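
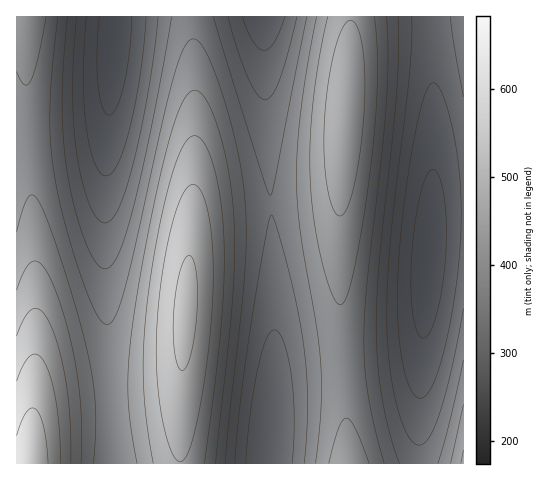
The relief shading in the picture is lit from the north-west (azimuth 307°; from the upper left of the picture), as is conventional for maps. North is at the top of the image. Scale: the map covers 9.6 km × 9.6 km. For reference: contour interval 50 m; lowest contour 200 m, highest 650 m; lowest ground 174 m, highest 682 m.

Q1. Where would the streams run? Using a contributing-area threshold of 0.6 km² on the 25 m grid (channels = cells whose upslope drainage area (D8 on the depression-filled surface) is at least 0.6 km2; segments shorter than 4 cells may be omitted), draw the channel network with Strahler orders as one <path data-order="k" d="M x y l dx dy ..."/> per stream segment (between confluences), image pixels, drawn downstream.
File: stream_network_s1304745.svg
<path data-order="2" d="M270 440l0 21-1 2"/><path data-order="1" d="M417 431l0-17 1-1 0-157"/><path data-order="2" d="M271 425l0 14-1 1"/><path data-order="1" d="M112 414l0 27 1 1 0 21 2 0"/><path data-order="1" d="M271 407l0 18"/><path data-order="2" d="M272 407l0 17-1 1"/><path data-order="1" d="M111 393l-1-50-1-1 0-38-1-2 0-178"/><path data-order="2" d="M273 389l0 17-1 1"/><path data-order="1" d="M17 376l0-221"/><path data-order="2" d="M274 364l0 24-1 1"/><path data-order="1" d="M272 363l0 44"/><path data-order="1" d="M396 297l1-20 21-21"/><path data-order="1" d="M276 290l0 73-2 1"/><path data-order="1" d="M274 279l0 85"/><path data-order="1" d="M103 277l0-63"/><path data-order="1" d="M421 262l0-10"/><path data-order="2" d="M418 256l3-4"/><path data-order="2" d="M421 252l42-42"/><path data-order="1" d="M102 248l0-33 1-1"/><path data-order="1" d="M271 217l0 6 1 1 0 47 1 1 0 117"/><path data-order="2" d="M103 214l0-32 1-1"/><path data-order="1" d="M104 213l0-32"/><path data-order="1" d="M270 192l-1-65-2-1 0-52-1-1 0-56-2 0"/><path data-order="2" d="M104 181l0-21 1-1 0-18 1-1 0-15 2-1"/><path data-order="2" d="M432 179l31 31"/><path data-order="1" d="M109 168l0-59"/><path data-order="1" d="M412 159l20 20"/><path data-order="1" d="M17 137l0 18"/><path data-order="1" d="M110 131l0-37"/><path data-order="2" d="M108 124l0-14 1-1"/><path data-order="2" d="M109 109l0-14 1-1"/><path data-order="1" d="M111 102l0-22"/><path data-order="2" d="M110 94l0-13 1-1"/><path data-order="1" d="M263 89l0-72"/><path data-order="2" d="M111 80l0-14 1-2"/><path data-order="1" d="M112 74l0-10"/><path data-order="1" d="M262 66l0-49"/><path data-order="2" d="M112 64l0-37"/><path data-order="1" d="M111 38l0-10 1-1"/><path data-order="1" d="M431 33l0 13 1 1 0 132"/><path data-order="2" d="M112 27l0-5 1-3 3-2"/><path data-order="1" d="M117 26l0-7-1-2"/>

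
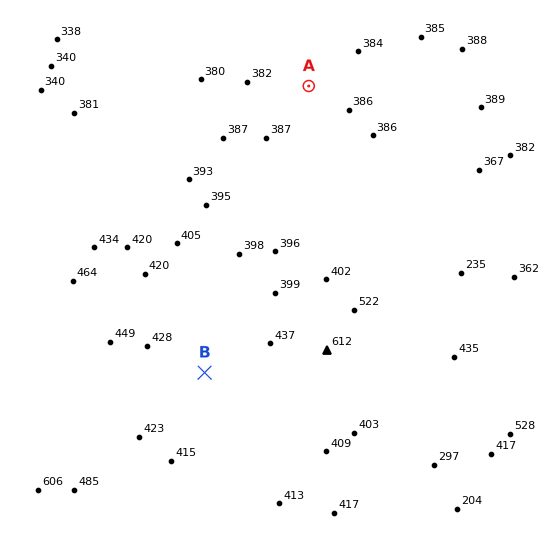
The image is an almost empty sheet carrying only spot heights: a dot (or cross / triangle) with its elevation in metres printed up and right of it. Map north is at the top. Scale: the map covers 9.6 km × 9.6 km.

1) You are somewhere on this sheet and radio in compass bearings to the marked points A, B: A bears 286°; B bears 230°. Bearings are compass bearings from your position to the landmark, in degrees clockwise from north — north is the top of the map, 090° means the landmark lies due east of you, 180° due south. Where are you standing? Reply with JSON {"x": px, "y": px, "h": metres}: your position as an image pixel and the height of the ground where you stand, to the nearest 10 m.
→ {"x": 486, "y": 137, "h": 380}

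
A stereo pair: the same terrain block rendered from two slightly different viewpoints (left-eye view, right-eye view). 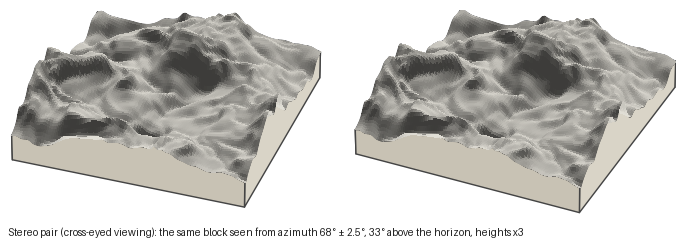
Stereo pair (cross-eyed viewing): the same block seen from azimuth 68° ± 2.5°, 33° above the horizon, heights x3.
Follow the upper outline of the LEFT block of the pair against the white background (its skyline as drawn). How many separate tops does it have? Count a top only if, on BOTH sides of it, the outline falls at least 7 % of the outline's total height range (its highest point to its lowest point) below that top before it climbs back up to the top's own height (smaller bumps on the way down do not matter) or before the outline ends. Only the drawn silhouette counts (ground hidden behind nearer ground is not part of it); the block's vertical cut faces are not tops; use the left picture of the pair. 2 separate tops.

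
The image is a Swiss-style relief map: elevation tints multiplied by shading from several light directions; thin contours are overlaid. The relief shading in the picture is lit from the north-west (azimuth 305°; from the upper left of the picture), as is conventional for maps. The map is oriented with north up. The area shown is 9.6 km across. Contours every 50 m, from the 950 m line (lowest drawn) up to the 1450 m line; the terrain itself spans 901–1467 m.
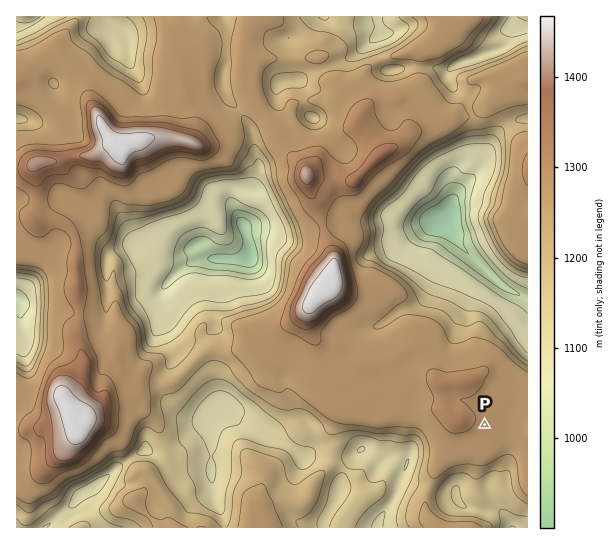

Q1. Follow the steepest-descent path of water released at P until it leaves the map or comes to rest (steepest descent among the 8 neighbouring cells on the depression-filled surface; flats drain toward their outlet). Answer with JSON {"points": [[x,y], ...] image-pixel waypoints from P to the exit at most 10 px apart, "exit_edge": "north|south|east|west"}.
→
{"points": [[485, 425], [495, 435], [506, 446], [507, 457], [507, 467], [505, 478], [495, 483], [487, 489], [493, 499], [502, 510], [509, 521], [511, 527]], "exit_edge": "south"}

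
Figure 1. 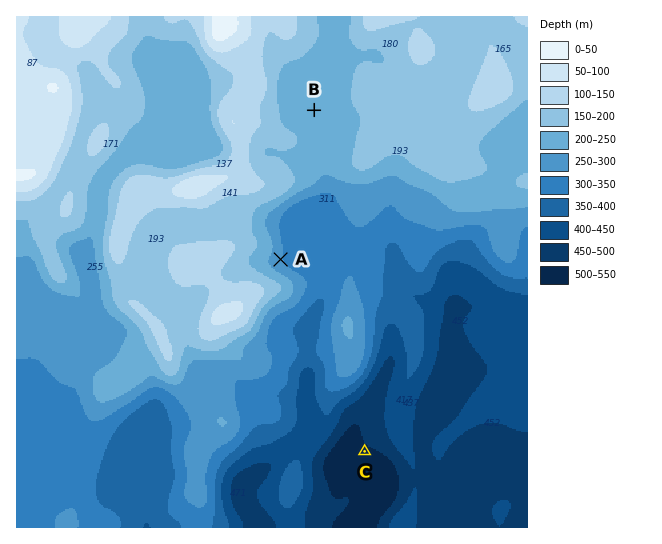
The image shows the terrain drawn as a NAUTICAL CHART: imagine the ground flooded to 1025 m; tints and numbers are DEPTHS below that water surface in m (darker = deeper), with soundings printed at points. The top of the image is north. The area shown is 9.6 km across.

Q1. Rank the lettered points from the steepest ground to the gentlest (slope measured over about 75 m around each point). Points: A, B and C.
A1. A C B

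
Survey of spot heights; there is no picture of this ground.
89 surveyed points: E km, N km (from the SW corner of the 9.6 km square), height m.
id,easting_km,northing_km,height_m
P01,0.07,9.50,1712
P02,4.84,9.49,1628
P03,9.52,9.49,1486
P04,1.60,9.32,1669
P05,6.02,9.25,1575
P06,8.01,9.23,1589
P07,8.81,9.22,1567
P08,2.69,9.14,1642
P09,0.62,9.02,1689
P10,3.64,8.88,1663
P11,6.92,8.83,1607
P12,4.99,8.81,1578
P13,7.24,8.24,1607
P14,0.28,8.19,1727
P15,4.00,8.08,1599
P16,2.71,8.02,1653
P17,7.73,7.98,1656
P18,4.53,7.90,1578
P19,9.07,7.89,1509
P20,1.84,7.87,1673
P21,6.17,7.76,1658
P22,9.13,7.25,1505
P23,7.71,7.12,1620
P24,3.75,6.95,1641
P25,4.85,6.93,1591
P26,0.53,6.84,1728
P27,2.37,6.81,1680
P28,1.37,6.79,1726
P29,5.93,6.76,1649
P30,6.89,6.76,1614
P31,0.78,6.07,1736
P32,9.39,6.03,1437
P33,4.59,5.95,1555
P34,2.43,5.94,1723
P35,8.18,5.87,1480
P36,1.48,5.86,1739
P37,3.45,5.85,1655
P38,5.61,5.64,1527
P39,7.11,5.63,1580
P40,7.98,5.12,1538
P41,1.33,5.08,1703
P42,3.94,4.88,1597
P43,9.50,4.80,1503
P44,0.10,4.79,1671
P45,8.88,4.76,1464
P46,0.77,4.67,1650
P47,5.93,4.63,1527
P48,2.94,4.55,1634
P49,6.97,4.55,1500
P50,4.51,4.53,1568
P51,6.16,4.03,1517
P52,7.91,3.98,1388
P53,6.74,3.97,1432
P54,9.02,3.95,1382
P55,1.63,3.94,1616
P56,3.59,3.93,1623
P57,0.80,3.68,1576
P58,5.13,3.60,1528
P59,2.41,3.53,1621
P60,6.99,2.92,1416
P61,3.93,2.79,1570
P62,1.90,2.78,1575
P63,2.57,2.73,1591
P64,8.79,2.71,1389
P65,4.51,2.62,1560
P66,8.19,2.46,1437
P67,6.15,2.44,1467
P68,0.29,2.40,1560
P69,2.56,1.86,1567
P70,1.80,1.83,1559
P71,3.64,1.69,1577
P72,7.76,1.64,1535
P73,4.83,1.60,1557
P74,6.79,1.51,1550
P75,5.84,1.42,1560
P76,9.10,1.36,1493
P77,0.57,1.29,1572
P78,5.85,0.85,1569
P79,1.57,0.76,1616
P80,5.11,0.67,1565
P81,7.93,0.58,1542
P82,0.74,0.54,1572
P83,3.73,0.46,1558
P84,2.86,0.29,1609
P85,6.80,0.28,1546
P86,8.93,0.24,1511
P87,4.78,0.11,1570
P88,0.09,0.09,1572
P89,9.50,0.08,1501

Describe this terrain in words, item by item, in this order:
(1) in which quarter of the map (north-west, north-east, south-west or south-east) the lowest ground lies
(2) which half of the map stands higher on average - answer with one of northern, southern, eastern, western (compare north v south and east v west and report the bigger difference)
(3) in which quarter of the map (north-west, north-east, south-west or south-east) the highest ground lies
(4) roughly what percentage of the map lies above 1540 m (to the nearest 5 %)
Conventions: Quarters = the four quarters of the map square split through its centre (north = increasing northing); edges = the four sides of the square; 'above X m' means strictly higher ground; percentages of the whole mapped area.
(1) The lowest point lies in the south-east quarter of the map.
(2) The western half stands higher on average than the eastern half.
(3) Look to the north-west quarter for the highest ground.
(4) Roughly 75 % of the ground is higher than 1540 m.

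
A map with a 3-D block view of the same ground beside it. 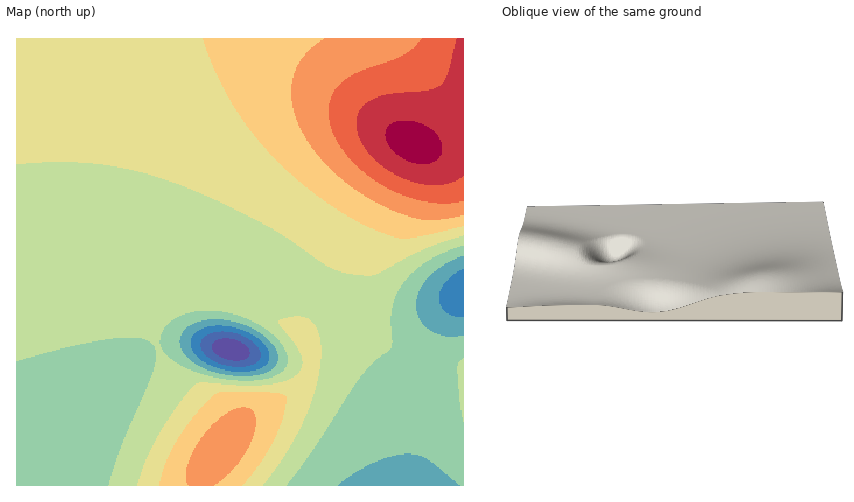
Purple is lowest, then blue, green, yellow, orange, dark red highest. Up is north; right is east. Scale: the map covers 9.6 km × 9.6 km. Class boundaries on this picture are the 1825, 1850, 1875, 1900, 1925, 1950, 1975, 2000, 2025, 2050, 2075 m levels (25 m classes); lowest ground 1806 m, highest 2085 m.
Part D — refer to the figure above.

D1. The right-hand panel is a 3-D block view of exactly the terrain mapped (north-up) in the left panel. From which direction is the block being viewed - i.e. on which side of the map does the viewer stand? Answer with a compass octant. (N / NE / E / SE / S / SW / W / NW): E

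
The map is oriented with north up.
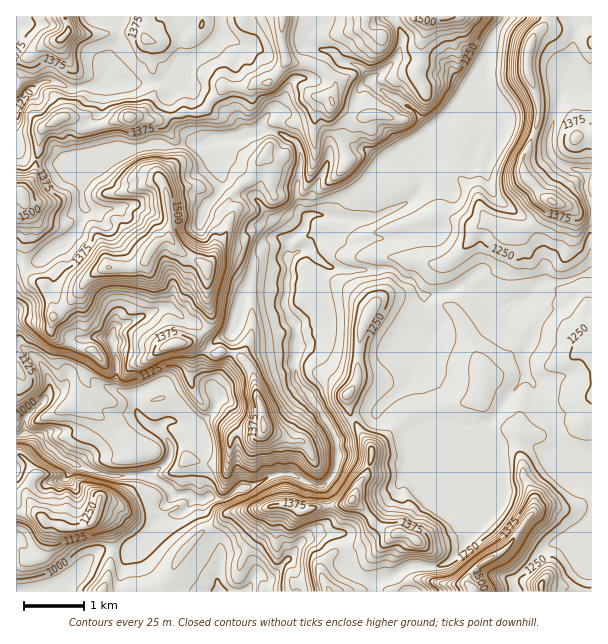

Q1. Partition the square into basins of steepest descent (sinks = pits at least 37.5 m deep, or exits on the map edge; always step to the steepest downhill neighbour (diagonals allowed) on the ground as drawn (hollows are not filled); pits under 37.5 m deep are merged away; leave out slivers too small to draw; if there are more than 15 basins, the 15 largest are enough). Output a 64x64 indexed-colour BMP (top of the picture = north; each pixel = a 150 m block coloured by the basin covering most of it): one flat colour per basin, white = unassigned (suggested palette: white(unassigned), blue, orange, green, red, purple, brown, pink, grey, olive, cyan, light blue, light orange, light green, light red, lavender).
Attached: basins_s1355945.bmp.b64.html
<image width="64" height="64" href="data:image/bmp;base64,Qk12CAAAAAAAAHYAAAAoAAAAQAAAAEAAAAABAAQAAAAAAAAIAAATCwAAEwsAABAAAAAAAAAA////ALR3HwAOf/8ALKAsACgn1gC9Z5QAS1aMAMJ34wB/f38AIr28AM++FwDox64AeLv/AIrfmACWmP8A1bDFAEREREREERERMzMzMzMzMzERERERERERERERERERERERREREREQRERETMzMzMzMzMRERERERERERERERERERERFERERERBERERMzMzMzMzMREREREREREREREREREREREUREREREERERETMzMzMzMxERERERERERERERERERERERERRERERBEREREzMzMzMxERERERERERERERERERERERERFEREREERERETMzMzMzERERERERERERERERERERERERERREREERERERETMzMzMREREREREREREREREREREREREREREUQREREREREzMzMxERERERERERERERERERERERERERERERERERERERMzMzEREREREREREREREREREREREWYRERERERERERERERERERERERERERERERERERERERERYRERERERERERERERERERERERERERERERERERERERERFhEREREREREREREREREREREREREREREREREREREREREWYRERERERERERERERERERERERERERERERERERERERERZhERERERERERERERERERERERERERERERERERERERERFhEREREREREREREREREREREREREREREREREREREREREREREREREREREREREREREREREREREREREREREREREREREREREREREREREREREREREREREREREREREREREREREREREREREREREREREREREREREREREREREREREREREREREREREREREREREREREREREREREREREREREREREREREREREREREREREREREREREREREREREREREREREREREREREREREREREREREREREREREREREREREREREREREREREREREREREREREREREREREREREREREREREREREREREREREREREREREREREREREREREREREREREREREREREREREREREREREREREREREREREREREREREREREREREREREREREREREREREREREREREREREREREREREREREREREREREREREREREREREREREREREREREREREREREREREREREREREREREREREREREREREREREREREREREREREREREREREREREREREREREREREREREREREREREREREREREREREREREREREREREREREREREREREREREREREREREREREREREREREREREREREREREREREREREREREREREREREREREREREREREREREREREREREREREREREREREREREREREREREREREREREREREREREREREREREREREREREREREREREREREREREREREREREREREREREREREREREREREREREREREREREREREREREREREREREREREREREREREREREREREREREREREREREREREREREREREREREREREREREREREREREREREREREREREREREREREREREREREREREREREREREREREREREREREREREREREREREREREREREREREREREREREREREREREREREREREREREREREREREREREREREREREREREREREREREREREREREREREREREREREREREREREREREREREREREREREREREREREREREREREREREREREREREREREREREREREREREREREREREREREREREREREREREREREREREREREREREREREREREREREREREREREREREREREREREREREREREREREREREREREREREREREREREREREREREREREREREREREREREREREREREREREREREREREREREREREREREREREREREREREREhERERERERERERERERERERERERERERERERERERERERESERERERERERERERERERERERERERERERERERERERERERIhEREREREREREREREREREREREREREREREREREREREREiERERERERERERERERERERERERERERERERERERERERESIRERERERERERERERERERERERERERERERERERERERERIhEREREREREREREREREREREREREREREREREREREREREiIRERERERERERERERERERERERERERERERERERERERESIhERERERERERERERERERERERERERERERERERERERERIiIhIiIhEREREREREREREREREREREREREREREREREREiIiIiIiIiIiIiIRERERERERERERERERERERERERERESIiIiIiIiIiIiIiERERERERERERERERERERERERERERIiIiIiIiIiIiIiIhEREREREREREREREREREREREREREiIiIiIiIiIiIiIiIiIRERERERERERERERERERERERESIiIiIiIiIiIiIiIiIiIRERERERERERERERERERERERIiIiIiIiIiIiIiIiIiIiERERERERERERERERERERERFSIiIiIiIiIiIiIiIiIiIREREREREREREREREREREREVVSIiIiIiIiIiIiIiIiIhERERERERERERERERERERERVVVSIiIiIiIiIiIiIiIhERERERERERERERERERERERFVVVUiIiIiIiIiIiIiIiEREREREREREREREREREREREVVVVSIiIiIiIiIiIiIiIhERERERERERERERERERERER"/>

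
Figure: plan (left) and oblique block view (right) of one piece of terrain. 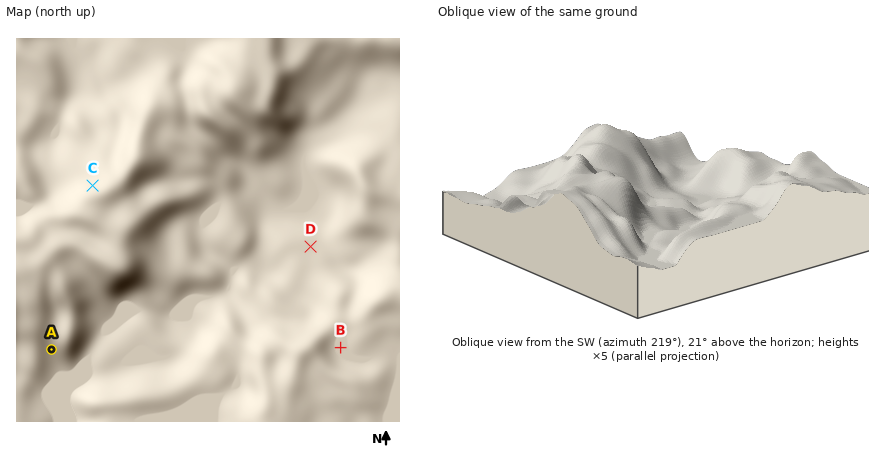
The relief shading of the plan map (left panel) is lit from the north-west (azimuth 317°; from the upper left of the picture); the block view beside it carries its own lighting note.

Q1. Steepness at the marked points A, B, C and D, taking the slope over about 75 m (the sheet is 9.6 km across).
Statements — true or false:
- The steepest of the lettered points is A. false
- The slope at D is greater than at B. true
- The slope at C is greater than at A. true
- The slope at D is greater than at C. false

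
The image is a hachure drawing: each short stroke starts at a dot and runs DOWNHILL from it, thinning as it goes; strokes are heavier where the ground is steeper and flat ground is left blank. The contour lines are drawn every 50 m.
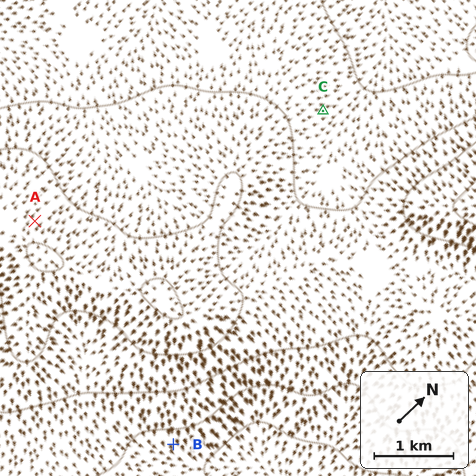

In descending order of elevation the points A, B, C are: A C B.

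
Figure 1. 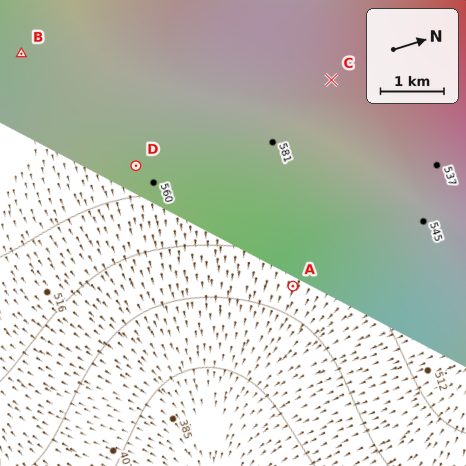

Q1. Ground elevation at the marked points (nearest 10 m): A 470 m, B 630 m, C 570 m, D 570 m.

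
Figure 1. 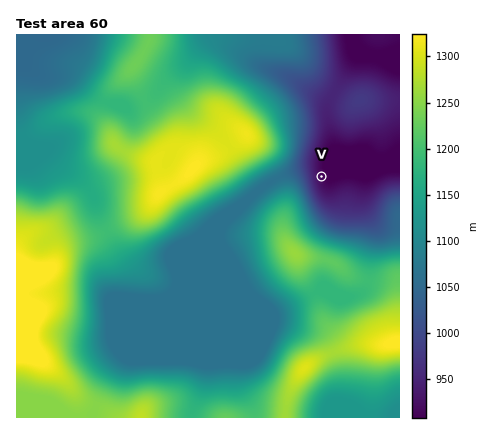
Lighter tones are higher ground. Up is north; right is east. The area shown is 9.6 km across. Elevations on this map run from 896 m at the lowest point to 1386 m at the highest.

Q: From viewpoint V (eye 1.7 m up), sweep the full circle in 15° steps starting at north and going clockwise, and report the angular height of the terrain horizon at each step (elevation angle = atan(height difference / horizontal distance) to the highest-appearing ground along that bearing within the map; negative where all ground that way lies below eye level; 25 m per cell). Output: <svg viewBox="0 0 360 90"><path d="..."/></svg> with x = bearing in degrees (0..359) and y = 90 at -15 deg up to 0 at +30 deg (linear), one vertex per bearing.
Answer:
<svg viewBox="0 0 360 90"><path d="M0 57l15 0 15 0 15 1 15 2 15 1 15-1 15-5 15-2 15-2 15-2 15-4 15-3 15-2 15-4 15-3 15 0 15 2 15 3 15 0 15-3 15 6 15 6 15 5"/></svg>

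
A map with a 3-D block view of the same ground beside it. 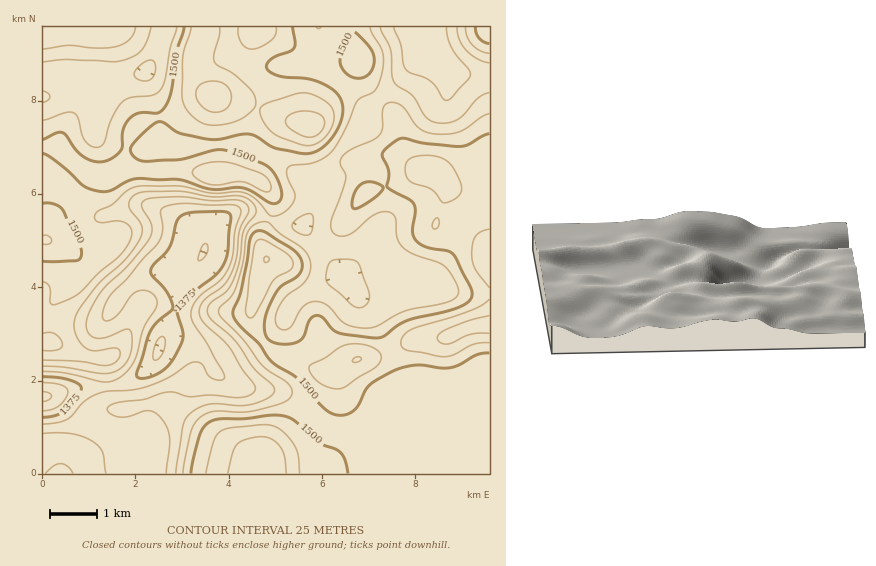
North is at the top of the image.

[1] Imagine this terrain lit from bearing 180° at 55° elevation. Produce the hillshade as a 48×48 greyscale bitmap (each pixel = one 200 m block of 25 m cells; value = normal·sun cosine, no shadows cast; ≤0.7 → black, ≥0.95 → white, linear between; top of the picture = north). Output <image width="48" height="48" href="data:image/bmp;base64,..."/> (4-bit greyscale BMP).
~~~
<image width="48" height="48" href="data:image/bmp;base64,Qk32BAAAAAAAAHYAAAAoAAAAMAAAADAAAAABAAQAAAAAAIAEAAATCwAAEwsAABAAAAAAAAAAAAAAABEREQAiIiIAMzMzAERERABVVVUAZmZmAHd3dwCIiIgAmZmZAKqqqgC7u7sAzMzMAN3d3QDu7u4A////AHd3d3d3d3dmZ3d3d3d3d3d3d3d3d3d3d3d2Z3d3d3dmZ3d3d3dnd3d3d3d3d3d3d2ZmZ3d3d3dmZndmZmZmd2Z3d3d3d3d3d1VWZnd3d3dmZmZlVVVWZmZ3d3d3d3d3dzRFZnd3eIh2VVVERERWZ3d3d3d3d3d3dxI1Z3iIiIh1REMiIjRWd4iId3d4h3d3dxI1Z3iIiId1QyERESRWeIiYh3d4h3d3d0REVWZmZ3dlQyESIjRWeImYh3d3d3d3d4dlVVVERVZlVDNEVVZniZmIiHd3d3d3d7upmIhlMzRWZVVniImZmZmZmYh3d3d3d93Mu7uoUzRWZmeImqqpmIiZqpmIiIiId93MuqqphkRWZ3iJmqqYdmeJmZmZmaqZiLu6h3iJh2VWZ4iZmYh2ZmVmd3iaqqqqmZmHZUVniHZmd4mamHVVZmVENFeJmZqqqnd2VERXiId3iZqqmGRFZ2UyI0Vnd3iaq3d2ZlRWiZiImqqqmGVWZ2UzNERERVVniXd4h2VWiamHiamZmHdmZlVEVVQzMyI0VniImIdmeJh2ZndniIh2VFVmZmVEMyIjNHiJmZh2ZndlQzRGiZmHVFVnd3ZlVEREVXeJqqmGVVZlMhJFeJmYdmZ3d3d2ZmZ3d4iImqqYZVZmUyI1eJqqh3d3d3d3d3iIiJmIiauph3d3ZUMkaJqph3d3d3eIiImYiKmYiJq6mYiHdmQzV4h2Z3iHd3iJmZmIiJmId4mqqpiHd3ZEVmREV4iIh4iZqqmHd4iHdneJqZiHd3ZUVDIjV4mZiIiJqqmHd3dmZmZ4iIiIh3dTMyM1Z4mZiIeIiZiHZmZmZmVWZneIiIdTI1Z3d3iZmId3d4h3ZmZnd3ZlVniZqql0NYmYh2aJmZh3d3d3dmZ3iIh2Z5qrzNy5iaqZh2Z4mZmId3iId2ZniZmZq7zN3v7ty6iIiHZniZmZiIiId2Z4iZqrzN3d7u7tyoZneIdmZ4iZmYh3d3eIiIiau7u7u7u6llVneIh2ZneJmYd3d4iYdmZ4h3iHdmZmVFaIiIh3d3d3d3Zmd5mHVVVmZVVVRDRERWiaqod3d3d2VVVmd4h2VFZndmZmZVVVZ4mru6hmZmZlRERWd3ZmVWZ4iHeIiIiIiZq7u7l1RVZlQzRFZlVmZmZ3iIiJmamZmZmqqqmHVWZlQzNFVVVWd2ZmeIiJmqqpmIiHd4iId3dlVEREVVRWd3ZmZneImqqYh3ZlVWeIiHZlVVVVVWVWd3ZVVVZ4mZmId2VVVVZ4mHVVZmZlVXd3d3ZVRFZ3d3d3d2VVVFV4mHVVZndmVYiHd3dlVVZ3ZlVmZmVVRVaJmXZVZndmZod3d3d3ZmZnZVVWZmVVVWeJmYZlZmd3d2ZmZmZ3d3ZndlVnd3d2ZneIiHdmZnd4mURVRFVWeHZnh3d4iYiId3d3d2Z3d3eJq0RERERVZ3ZWeIeImZmHdmZ2ZVZ3d3iaq2VVVmVVZ3ZVd4eIiZh3Zmd2VVVnd3iJmWZmZmZmZ3ZVZ3d4iIh2Znd2VVZnd3iIiQ=="/>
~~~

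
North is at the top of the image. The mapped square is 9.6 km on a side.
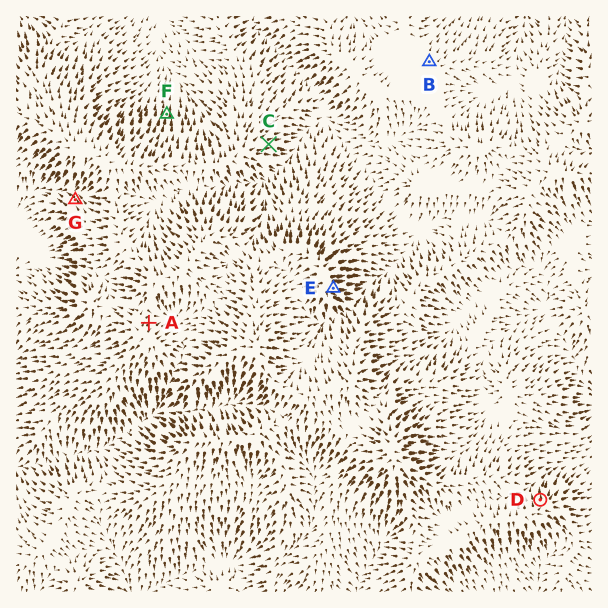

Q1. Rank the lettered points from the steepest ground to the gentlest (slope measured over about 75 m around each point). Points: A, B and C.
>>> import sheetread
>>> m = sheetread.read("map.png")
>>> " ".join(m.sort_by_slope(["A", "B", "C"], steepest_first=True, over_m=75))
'C A B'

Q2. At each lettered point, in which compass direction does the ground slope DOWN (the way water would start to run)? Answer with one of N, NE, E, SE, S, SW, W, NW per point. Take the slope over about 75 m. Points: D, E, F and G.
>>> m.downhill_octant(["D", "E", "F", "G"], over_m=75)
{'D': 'N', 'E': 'E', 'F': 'N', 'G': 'NW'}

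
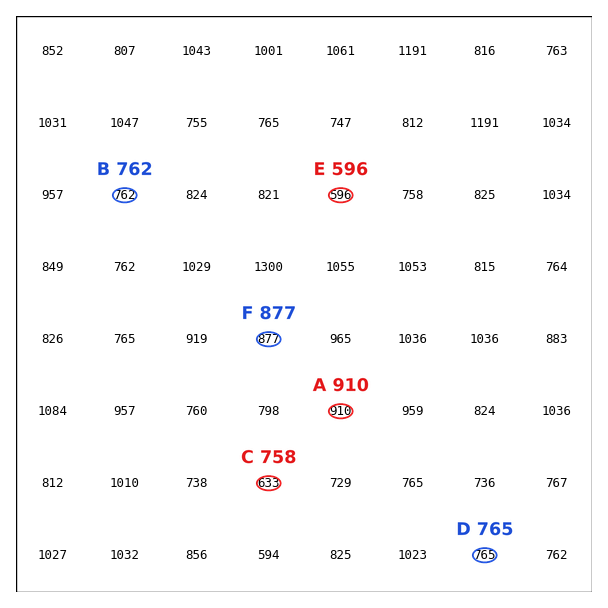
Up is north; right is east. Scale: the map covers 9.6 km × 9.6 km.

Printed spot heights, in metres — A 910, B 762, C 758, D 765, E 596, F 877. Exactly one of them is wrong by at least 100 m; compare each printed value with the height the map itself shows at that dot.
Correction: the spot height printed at C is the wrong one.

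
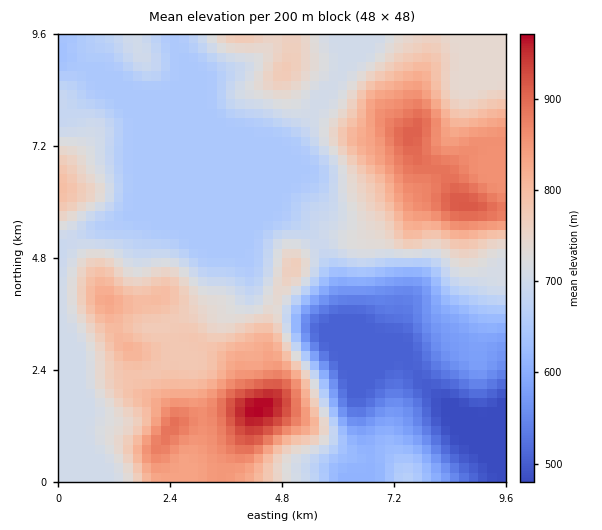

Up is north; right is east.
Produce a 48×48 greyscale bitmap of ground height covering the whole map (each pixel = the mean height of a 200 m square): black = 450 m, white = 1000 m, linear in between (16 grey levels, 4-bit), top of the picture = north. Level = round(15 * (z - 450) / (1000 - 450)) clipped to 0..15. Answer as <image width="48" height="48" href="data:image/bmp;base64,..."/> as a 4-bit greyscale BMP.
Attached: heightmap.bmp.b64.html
<image width="48" height="48" href="data:image/bmp;base64,Qk32BAAAAAAAAHYAAAAoAAAAMAAAADAAAAABAAQAAAAAAIAEAAATCwAAEwsAABAAAAAAAAAAAAAAABEREQAiIiIAMzMzAERERABVVVUAZmZmAHd3dwCIiIgAmZmZAKqqqgC7u7sAzMzMAN3d3QDu7u4A////AHd3d3iaq7u7u7uqmId2VURERWZVQzIhEXd3d3iau7u7u7u6mId2VUREVWZVQyIREXd3d4iru7u7u7u7qYd2ZVVEVVVUMiEREXd3d4mrzLu7u8zMqZiHdlVEVVVEMhEREXd3eImrzMu7vM3cy6mYhlRERURDIREREXd3eIiavMy7vM3d3LuqhlREREQyIREREXd3d4iZvMy7vN3u7cy6hkMzREMyEREREXd3d4iZq8y7vN7u7ty5dTIjMzMiEREREXd3eImaq7u7vN7u7typZCIiMzMiEREREXd3iJmqqqqqu83d7dyoZCIiIiIhERIiIXd3iZmZmqqqq7zM3cuXUyIiIiIREiIzInd3iZmZmZmZmru7vLqGQiIiIiISIiMzMnd3iZmZmZmZmqqqu6l1MiIiIiIiIzM0M3d3iZqqmZmZmqqqqphUIiIiIiIiMzNEM3d4iaqpmZmZmaqqqoZDIiIiIiIiMzREQ3d4maqZmZmZmZmqqYUyIiIiIiIjMzRERHd4mqmZmZmZiImZmXUyIiIiIiIjM0RERHeJqqmZmZmYiIiIiGQyIiIiIiIzNERFVXeJqqqpmZmIiId3iHVDIiIiIiIzREVVVXiaqqqqqZmIiHd3iHZUMyIiIiIzRVVmZniaqqmZmZmHd3dneIdlQzMzMzMzRWZnd3iZqpiImZh3d2ZmeIh2VERERDM0Vnd3d3eJmYh4iId2ZmZmeJmHZVVVVURFVnd3d3eJmId3d3dmZmVWaImHZmZmZmZmZ4iId3d4h3dmd2ZlVVVWZ4iHZ3d3d3d3eIiIh3d3d2ZmZmZVVVVWZ3d3d3iIiImYiZmZiHdmZmZmZVVVVVVVZnd3d3iIiJqpmqqqmXd2ZmZVVVVVVVVVZmZnd3eIiZqqq7u7u4h3ZmVVVVVVVVVVVWZnd3eIiaq7vMzMzJmIdmVVVVVVVVVVVVZmZ3iImau7zN3czJmYh2VVVVVVVVVVVVZmZ3iJmru8zN3My5mYh2VVVVVVVVVVVVVmZ3iJmru7zMzMu5mIh2VVVVVVVVVVVVVVZniZqrzMzMy7u5mId2VVVVVVVVVVVVVVZ3iaq7zMzMy7u5iHdmVVVVVVVVVVVVVWZ4mqu8zMzMu7u4iHdmVVVVVVVVVVVVVmeImqu8zMu7u7u3d3dmVVVVVVVVVVVVZneJqqvMzMu7u7u3d3dmVVVVVVVVVVVmZneJqrvMzMu6q7u2d3dmVVVVVVVVZmZmd3eJmrvMzMuqqqq2ZmZmVVVVVVVWZmd3d3d4mru8zMupmZqnZmZlVVVVVVVmd3d4d3d4iqu7vLqZiJmWZmVVVVVVVVVnd3iIh3d3iaq7u7qYiIiGZlVVVWZVVVVmd4iIiHd3iJqqu6mYiIiGZVVVZmZlVVVmd4iZiId3eImaqqmIiIiFVVVWZnZlVVZmd3iZmId3d4iZmqmYiIiFVWZmZ3ZlVWZ3d4iJmId3d3iJmZmYiIiFVWZmd3ZlVmd4iIiJmId3d3eIiZmIiIiFVmZmd3ZlZneJmZiJmId3d3d4iIiIiIiA=="/>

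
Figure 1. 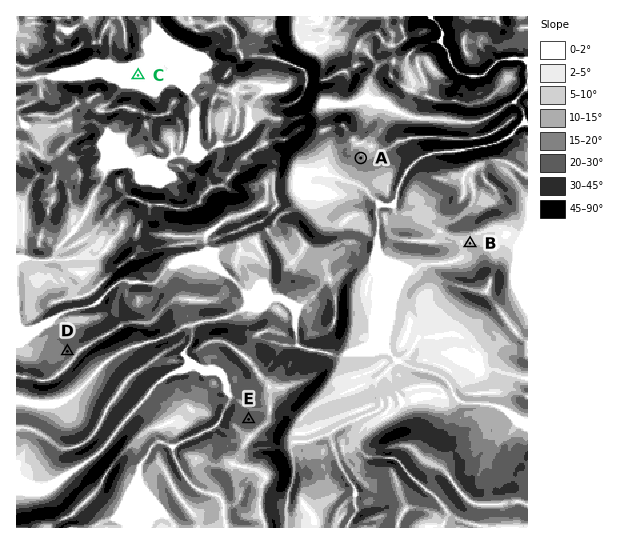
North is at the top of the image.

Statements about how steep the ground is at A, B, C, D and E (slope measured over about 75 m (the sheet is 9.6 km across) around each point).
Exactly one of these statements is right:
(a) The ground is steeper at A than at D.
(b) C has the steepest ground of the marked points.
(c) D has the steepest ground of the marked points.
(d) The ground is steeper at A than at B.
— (d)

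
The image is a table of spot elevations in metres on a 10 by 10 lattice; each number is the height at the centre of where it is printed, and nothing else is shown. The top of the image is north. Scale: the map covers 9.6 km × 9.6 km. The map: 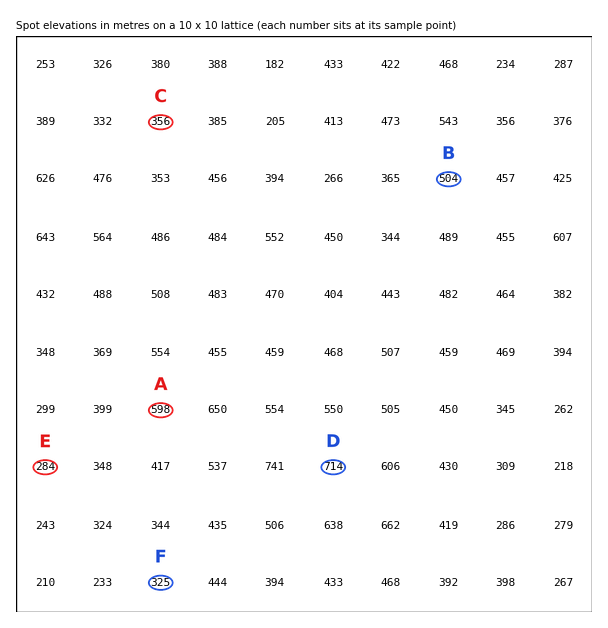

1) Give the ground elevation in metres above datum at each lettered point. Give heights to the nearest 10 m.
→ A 600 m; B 500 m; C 360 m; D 710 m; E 280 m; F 330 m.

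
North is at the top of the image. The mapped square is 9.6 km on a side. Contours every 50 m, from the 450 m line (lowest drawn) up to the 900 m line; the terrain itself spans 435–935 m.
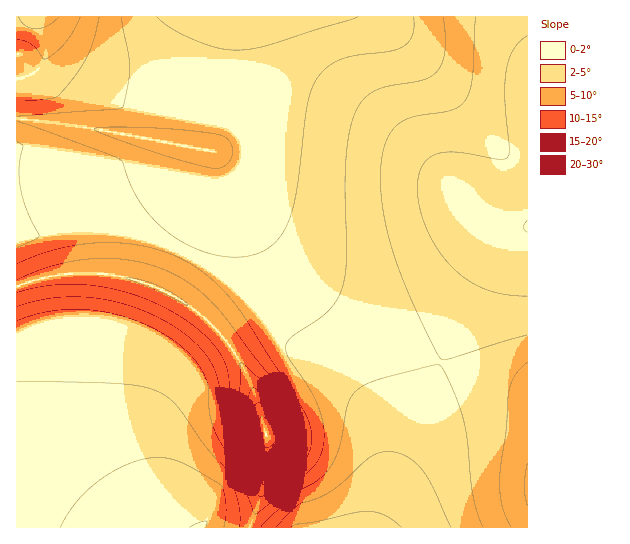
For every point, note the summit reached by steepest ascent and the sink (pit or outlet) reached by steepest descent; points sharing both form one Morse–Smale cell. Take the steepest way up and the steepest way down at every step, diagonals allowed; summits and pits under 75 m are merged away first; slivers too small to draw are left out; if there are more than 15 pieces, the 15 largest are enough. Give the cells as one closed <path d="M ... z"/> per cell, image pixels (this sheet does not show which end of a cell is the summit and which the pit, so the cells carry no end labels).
<path d="M527 16l-294 1-8 108-9 24-4 2 7 4 12 18 16 37 29 41 18 20 31 26 50 34 63 30 3 0 59-120 10-10 18-5z"/><path d="M103 273l-45 2-24 5-18 7 0 240 234 1 14-45 3-17 0-31-14-46-12-26-25-34-33-28-34-17-22-7z"/><path d="M23 119l-7 0 0 120 46-8 39 0 33 5 33 11 32 16 27 18 30 29 26 30 37 17 20 14 20 19 9 13 11 23 5 20 1 33-2 19-10 29 2 1 26-75 39-91-50-23-35-20-30-22-31-26-25-28-18-26-15-28-5-16-16-21-108-21z"/><path d="M101 231l-51 1-33 8-1 46 42-11 45-2 24 4 22 7 38 20 22 17 20 24 20 34 11 30 7 26 0 31-7 33-9 28 122 1 10-30 2-41-6-31-11-23-9-13-20-19-13-10-44-21-48-52-35-25-20-11-30-12z"/><path d="M233 16l-192 0-1 13 5 16 0 10-2 8-8 9-19 7 0 39 59 7 139 26 7-14 6-22z"/><path d="M442 363l-6 8-32 75-28 81 151 1 1-135-49-14z"/><path d="M527 227l-17 4-10 10-60 121 39 17 47 13 2-1z"/><path d="M39 16l-23 1 1 62 14-4 9-8 4-6 1-16-5-16z"/>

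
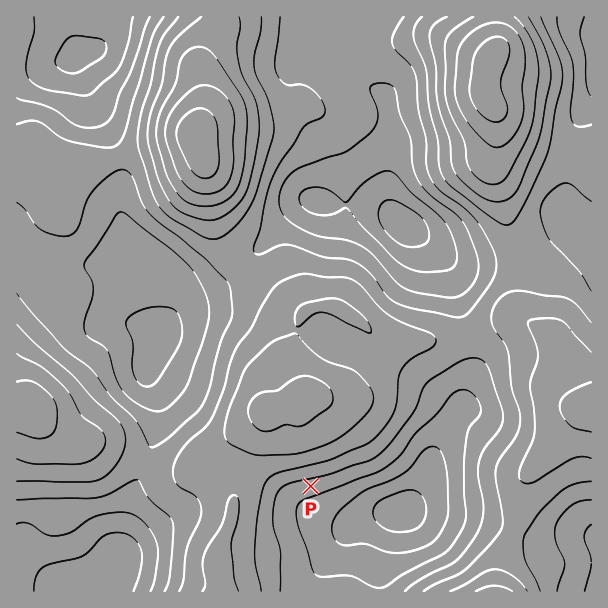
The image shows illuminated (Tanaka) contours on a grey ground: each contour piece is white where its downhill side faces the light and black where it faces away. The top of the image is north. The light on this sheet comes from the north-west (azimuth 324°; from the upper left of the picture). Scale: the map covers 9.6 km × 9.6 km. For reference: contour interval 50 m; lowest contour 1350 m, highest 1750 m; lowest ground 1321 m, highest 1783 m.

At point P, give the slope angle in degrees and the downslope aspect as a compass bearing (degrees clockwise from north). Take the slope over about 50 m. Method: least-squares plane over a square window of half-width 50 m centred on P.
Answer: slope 10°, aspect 169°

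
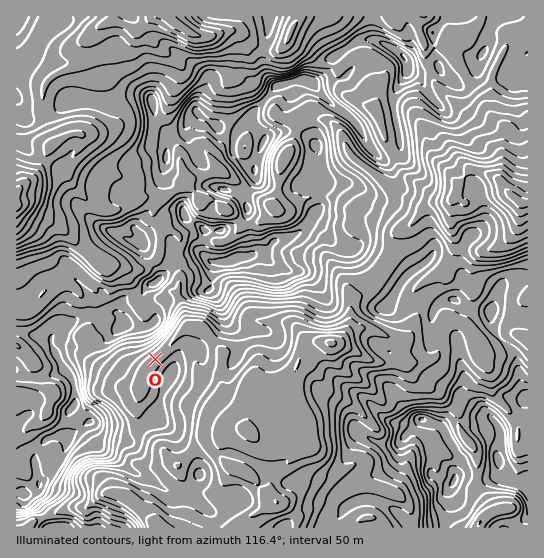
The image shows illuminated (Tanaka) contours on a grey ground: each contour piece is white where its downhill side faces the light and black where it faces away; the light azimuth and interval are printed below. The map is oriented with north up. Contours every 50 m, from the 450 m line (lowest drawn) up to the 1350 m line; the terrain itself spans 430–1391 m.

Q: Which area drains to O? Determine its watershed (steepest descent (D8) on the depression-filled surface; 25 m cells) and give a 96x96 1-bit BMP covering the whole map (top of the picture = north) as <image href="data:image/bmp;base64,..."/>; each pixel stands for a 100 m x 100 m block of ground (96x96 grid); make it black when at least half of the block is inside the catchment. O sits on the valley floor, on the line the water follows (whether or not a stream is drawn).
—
<image width="96" height="96" href="data:image/bmp;base64,Qk2+BAAAAAAAAD4AAAAoAAAAYAAAAGAAAAABAAEAAAAAAIAEAAATCwAAEwsAAAIAAAAAAAAA////AAAAAAAAAAAAAAAAAAAAAAAAAAAAAAAAAAAAAAAAAAAAAAAAAAAAAAAAAAAAAAAAAAAAAAAAAAAAAAAAAAAAAAAAAAAAAAAAAAAAAAAAAAAAAAAAAAAAAAAAAAAAAAAAAAAAAAAAAAAAAAAAAAAAAAAAAAAAAAAAAAAAAAAAAAAAAAAAAAAAAAAAAAAAAAAAAAAAAAAAAAAAAAAAAAAAAAAAAAAAAAAAAAAAAAAAAAAAAAAAAAAAAAAAAAAAAAAAAAAAAAAAA/gAAAAAAAAAAAAAB/wAAAAAAAAAAAAAf/4AAAAAAAAAAAAAf/+AAAAAAAAAAAAAf//AAAAAAAAAAAAAP//gAAAAAAAAAAAAH//gAAAAAAAAAAAAH//gAAAAAAAAAAAAH//gAAAAAAAAAAAAH//wAAAAAAAAAAAAH//wAAAAAAAAAAAAH//wAAAAAAAAAAAAP//4AAAAAAAAAAAAf//wAAAAAAAAAAAA///gAAAAAAAAAAAA///AAAAAAAAAAAAB//+AAAAAAAAAAAAB//8AAAAAAAAAAAAB//8AAAAAAAAAAAAB//8AAAAAAAAAAAAB//8AAAAAAAAAAAAAf/4AAAAAAAAAAAAAH/AAAAAAAAAAAAAAD/AAAAAAAAAAAAAAAAAAAAAAAAAAAAAAAAAAAAAAAAAAAAAAAAAAAAAAAAAAAAAAAAAAAAAAAAAAAAAAAAAAAAAAAAAAAAAAAAAAAAAAAAAAAAAAAAAAAAAAAAAAAAAAAAAAAAAAAAAAAAAAAAAAAAAAAAAAAAAAAAAAAAAAAAAAAAAAAAAAAAAAAAAAAAAAAAAAAAAAAAAAAAAAAAAAAAAAAAAAAAAAAAAAAAAAAAAAAAAAAAAAAAAAAAAAAAAAAAAAAAAAAAAAAAAAAAAAAAAAAAAAAAAAAAAAAAAAAAAAAAAAAAAAAAAAAAAAAAAAAAAAAAAAAAAAAAAAAAAAAAAAAAAAAAAAAAAAAAAAAAAAAAAAAAAAAAAAAAAAAAAAAAAAAAAAAAAAAAAAAAAAAAAAAAAAAAAAAAAAAAAAAAAAAAAAAAAAAAAAAAAAAAAAAAAAAAAAAAAAAAAAAAAAAAAAAAAAAAAAAAAAAAAAAAAAAAAAAAAAAAAAAAAAAAAAAAAAAAAAAAAAAAAAAAAAAAAAAAAAAAAAAAAAAAAAAAAAAAAAAAAAAAAAAAAAAAAAAAAAAAAAAAAAAAAAAAAAAAAAAAAAAAAAAAAAAAAAAAAAAAAAAAAAAAAAAAAAAAAAAAAAAAAAAAAAAAAAAAAAAAAAAAAAAAAAAAAAAAAAAAAAAAAAAAAAAAAAAAAAAAAAAAAAAAAAAAAAAAAAAAAAAAAAAAAAAAAAAAAAAAAAAAAAAAAAAAAAAAAAAAAAAAAAAAAAAAAAAAAAAAAAAAAAAAAAAAAAAAAAAAAAAAAAAAAAAAAAAAAAAAAAAAAAAAAAAAAAAAAAAAAAAAAAAAAAAAAAAAAAAAAAAAAAAAAAAAAAAAAAAAAAAAAAAAAAAAAAAAAAAAAAAAAAAAA="/>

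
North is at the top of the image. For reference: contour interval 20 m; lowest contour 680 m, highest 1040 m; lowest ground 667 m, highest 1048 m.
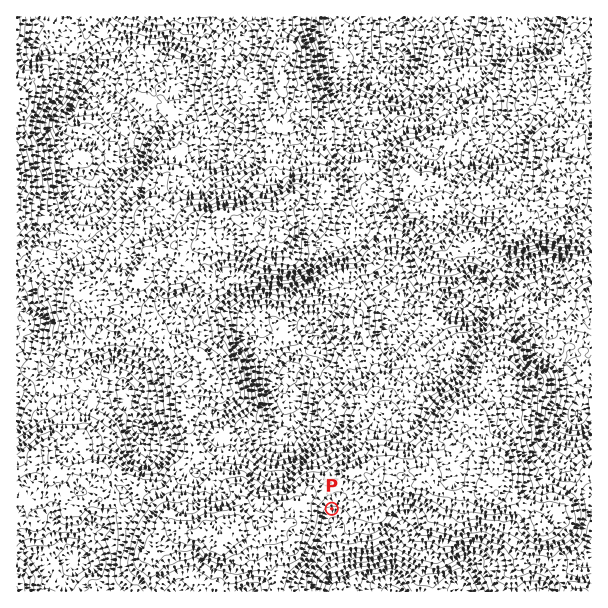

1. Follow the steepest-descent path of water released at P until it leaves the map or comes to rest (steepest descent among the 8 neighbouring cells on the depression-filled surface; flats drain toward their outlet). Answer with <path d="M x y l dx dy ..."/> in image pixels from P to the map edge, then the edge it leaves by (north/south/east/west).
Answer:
<path d="M332 509l0 9 6 7 0 36 1 3 15 15 0 6 3 3 12 0 3-3 5 0 6 6"/>
exit: south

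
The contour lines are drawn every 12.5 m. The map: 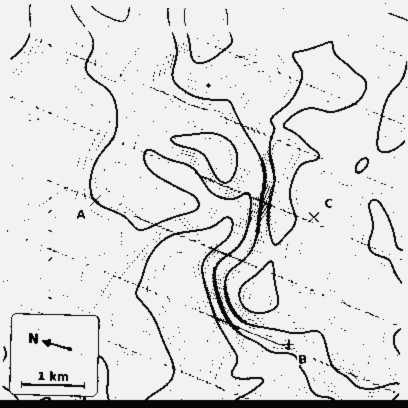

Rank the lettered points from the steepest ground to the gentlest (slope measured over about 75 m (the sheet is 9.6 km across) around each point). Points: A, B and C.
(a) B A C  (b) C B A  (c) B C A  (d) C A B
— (a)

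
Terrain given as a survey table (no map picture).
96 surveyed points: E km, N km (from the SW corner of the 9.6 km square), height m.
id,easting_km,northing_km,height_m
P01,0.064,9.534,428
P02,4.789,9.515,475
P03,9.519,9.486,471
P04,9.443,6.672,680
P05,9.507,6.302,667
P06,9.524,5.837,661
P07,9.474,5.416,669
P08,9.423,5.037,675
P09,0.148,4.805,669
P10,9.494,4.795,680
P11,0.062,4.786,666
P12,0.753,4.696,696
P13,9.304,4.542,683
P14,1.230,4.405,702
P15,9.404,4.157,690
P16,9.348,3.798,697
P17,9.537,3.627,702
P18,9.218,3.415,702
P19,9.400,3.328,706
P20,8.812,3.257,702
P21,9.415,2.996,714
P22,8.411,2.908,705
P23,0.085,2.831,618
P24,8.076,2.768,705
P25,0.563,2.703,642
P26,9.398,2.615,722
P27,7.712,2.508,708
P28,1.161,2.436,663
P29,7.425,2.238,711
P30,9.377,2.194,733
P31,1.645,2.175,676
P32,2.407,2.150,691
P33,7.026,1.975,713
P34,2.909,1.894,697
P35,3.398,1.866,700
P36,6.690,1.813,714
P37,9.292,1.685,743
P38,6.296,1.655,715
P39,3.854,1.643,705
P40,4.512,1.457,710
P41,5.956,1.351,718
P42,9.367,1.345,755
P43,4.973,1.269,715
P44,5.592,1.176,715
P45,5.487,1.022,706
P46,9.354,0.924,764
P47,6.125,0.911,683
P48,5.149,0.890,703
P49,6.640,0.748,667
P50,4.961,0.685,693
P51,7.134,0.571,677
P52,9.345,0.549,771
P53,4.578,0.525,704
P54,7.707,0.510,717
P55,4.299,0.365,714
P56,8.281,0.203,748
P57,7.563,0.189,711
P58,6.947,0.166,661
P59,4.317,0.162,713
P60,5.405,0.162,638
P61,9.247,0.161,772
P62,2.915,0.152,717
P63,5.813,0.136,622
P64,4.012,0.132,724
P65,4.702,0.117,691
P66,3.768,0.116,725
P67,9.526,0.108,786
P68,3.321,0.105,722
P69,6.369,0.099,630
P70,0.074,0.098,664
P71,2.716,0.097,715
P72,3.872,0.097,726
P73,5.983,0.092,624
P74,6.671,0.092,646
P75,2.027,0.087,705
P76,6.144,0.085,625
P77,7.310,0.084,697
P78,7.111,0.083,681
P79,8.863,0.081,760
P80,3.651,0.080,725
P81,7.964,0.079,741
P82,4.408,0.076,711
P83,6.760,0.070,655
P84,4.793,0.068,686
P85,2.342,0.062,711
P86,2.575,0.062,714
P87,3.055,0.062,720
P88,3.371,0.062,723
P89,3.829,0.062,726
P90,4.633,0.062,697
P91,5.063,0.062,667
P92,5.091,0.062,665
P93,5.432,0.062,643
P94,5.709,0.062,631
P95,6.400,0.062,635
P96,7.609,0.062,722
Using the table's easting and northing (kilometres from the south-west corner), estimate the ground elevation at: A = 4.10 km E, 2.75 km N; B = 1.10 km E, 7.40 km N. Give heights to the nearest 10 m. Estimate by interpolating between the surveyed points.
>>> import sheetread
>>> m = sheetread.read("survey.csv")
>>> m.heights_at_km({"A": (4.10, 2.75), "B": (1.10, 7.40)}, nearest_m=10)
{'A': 690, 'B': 510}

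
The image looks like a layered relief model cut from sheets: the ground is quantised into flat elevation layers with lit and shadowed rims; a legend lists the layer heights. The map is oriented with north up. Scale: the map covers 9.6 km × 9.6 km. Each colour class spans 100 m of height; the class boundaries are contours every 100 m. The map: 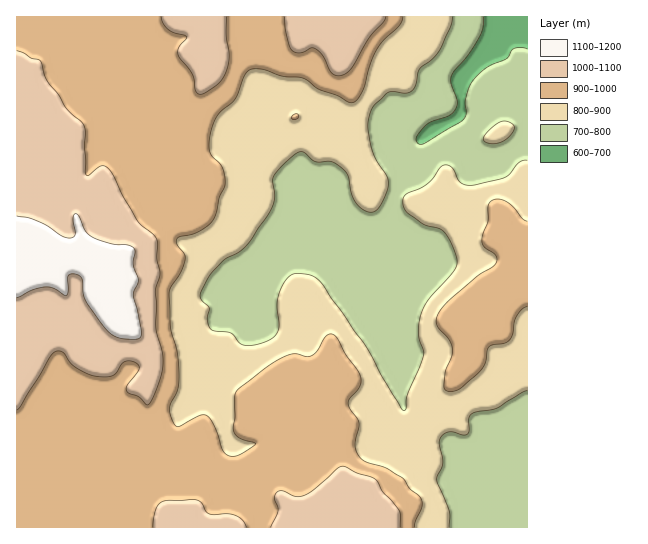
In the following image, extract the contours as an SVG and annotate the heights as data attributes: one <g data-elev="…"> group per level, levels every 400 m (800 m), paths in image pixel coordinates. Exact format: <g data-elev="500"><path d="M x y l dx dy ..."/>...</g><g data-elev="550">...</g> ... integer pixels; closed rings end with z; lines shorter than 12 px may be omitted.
<g data-elev="800"><path d="M449 527l0-16-12-32 6-16-4-18 1-7 4-4 5-2 14 3 4-1 2-4 0-12 2-4 6-2 20-4 30-17"/><path d="M527 160l-8 2-9 12-5 4-34 7-10-2-9-16-5-2-4 0-15 18-7 5-14 5-3 4-1 8 4 8 16 11 16 5 6 4 8 13 4 16-3 9-24 27-9 15-3 20 6 22-16 39-2 15-1 1-3-1-11-17-27-49-41-58-10-9-8-2-11 0-5 3-4 5-5 9-3 10 1 29-3 5-6 5-14 5-10 0-6-2-8-10-17-2-5-4-2-9 2-9-9-11 2-8 8-15 12-13 19-11 10-12 17-24 5-10 2-8-2-16 1-5 9-11 12-11 7-2 13 10 15-1 7 3 10 10 5 21 7 11 6 5 5 1 5-1 4-4 7-14 2-11-2-7-11-17-4-12-3-20 3-15 4-7 14-12 17 1 7-3 3-5 4-16 13-10 8-10 10-23 1-9"/><path d="M489 143l9 0 8-4 8-9-1-5-8-4-10 4-8 8-4 5 2 4z"/></g>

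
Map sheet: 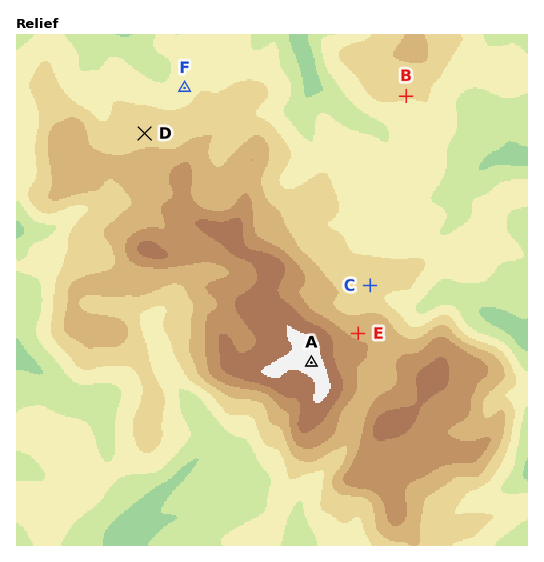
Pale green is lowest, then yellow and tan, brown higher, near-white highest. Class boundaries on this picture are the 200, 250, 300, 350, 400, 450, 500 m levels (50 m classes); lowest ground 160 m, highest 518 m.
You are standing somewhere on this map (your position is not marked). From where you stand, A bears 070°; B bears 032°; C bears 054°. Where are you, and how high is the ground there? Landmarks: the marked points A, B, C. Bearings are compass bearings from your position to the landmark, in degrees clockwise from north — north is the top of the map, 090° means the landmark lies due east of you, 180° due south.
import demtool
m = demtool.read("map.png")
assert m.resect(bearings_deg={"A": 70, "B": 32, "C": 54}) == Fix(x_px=218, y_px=396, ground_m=320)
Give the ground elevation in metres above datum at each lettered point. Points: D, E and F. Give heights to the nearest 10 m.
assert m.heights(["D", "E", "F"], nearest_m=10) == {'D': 330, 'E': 390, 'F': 280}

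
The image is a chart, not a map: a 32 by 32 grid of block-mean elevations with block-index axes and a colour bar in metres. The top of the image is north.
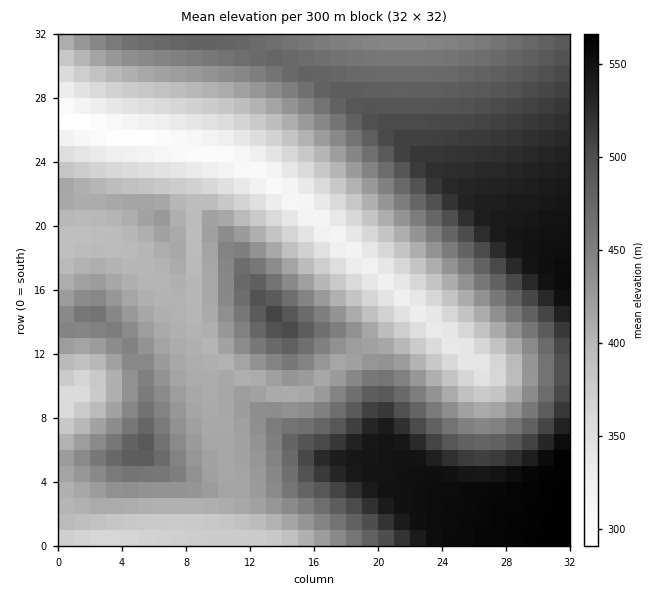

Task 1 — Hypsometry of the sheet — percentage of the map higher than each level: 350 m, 91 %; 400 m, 74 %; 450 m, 43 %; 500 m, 21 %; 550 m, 5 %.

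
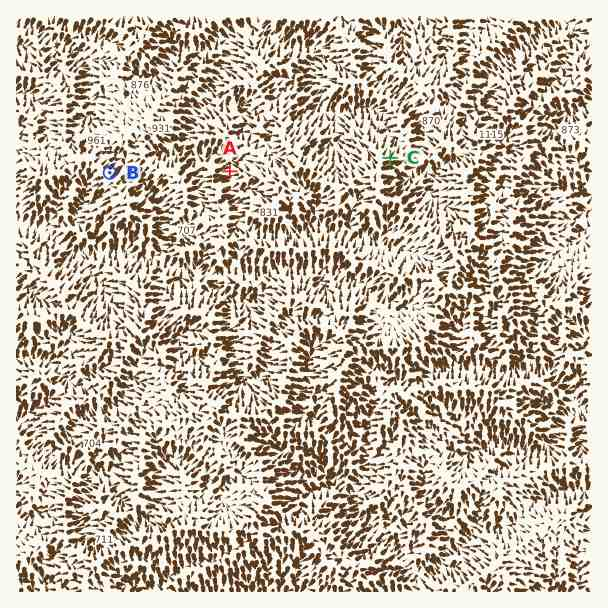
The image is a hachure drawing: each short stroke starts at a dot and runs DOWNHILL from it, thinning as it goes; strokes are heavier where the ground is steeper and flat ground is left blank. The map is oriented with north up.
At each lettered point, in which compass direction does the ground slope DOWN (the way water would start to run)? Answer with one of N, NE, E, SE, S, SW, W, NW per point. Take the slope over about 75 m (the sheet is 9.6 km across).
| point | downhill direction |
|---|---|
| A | W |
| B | NE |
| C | NE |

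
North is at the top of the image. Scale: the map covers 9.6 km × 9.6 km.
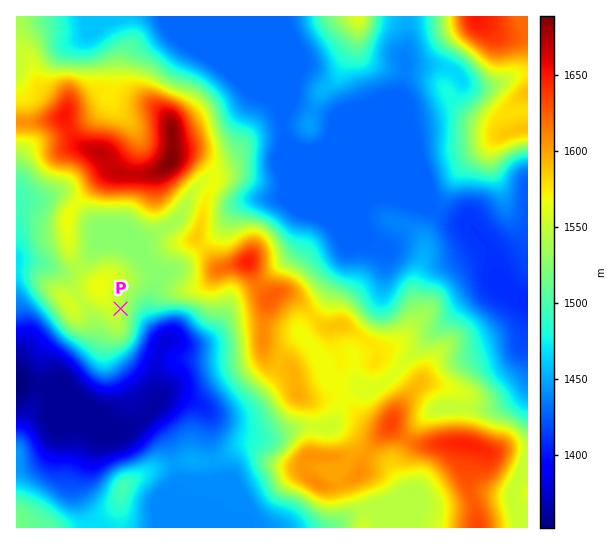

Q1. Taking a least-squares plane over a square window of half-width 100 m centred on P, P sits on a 5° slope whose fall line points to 96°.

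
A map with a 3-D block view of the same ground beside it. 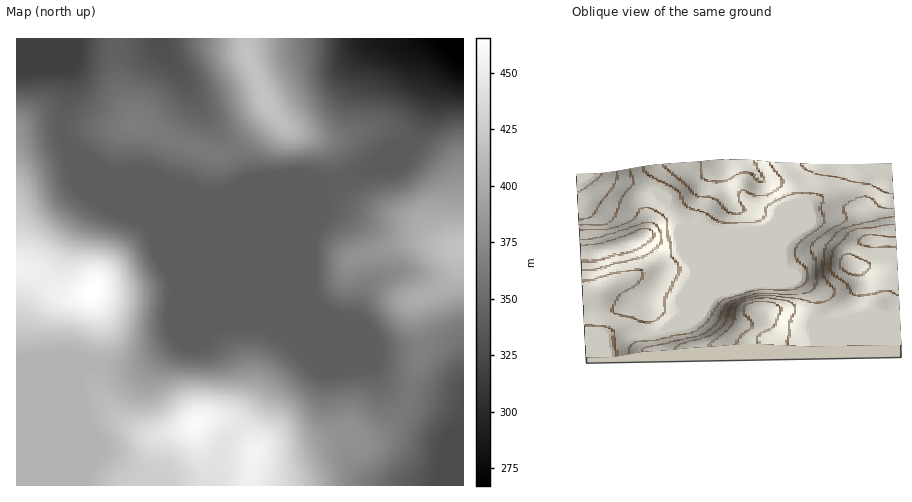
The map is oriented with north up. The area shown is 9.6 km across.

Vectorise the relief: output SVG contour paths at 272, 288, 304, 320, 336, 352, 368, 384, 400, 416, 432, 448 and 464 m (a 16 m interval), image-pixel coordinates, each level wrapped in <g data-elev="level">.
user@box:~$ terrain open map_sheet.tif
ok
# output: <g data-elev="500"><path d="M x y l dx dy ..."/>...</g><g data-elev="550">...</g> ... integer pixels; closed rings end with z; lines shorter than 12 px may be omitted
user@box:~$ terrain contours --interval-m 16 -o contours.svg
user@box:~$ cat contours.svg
<g data-elev="272"><path d="M463 71l-8-3-9-7-14-14-5-8"/></g><g data-elev="288"><path d="M463 88l-12-3-26-15-32-12-19-11-7-8"/></g><g data-elev="304"><path d="M463 101l-26-3-10-2-43-22-29-10-5-4-3-5-3-16"/></g><g data-elev="320"><path d="M463 112l-28 3-7-1-31-16-55-17-6-5-3-7-1-30"/><path d="M84 39l-3 23-3 7-4 4-7 2-20 0-30 3"/></g><g data-elev="336"><path d="M416 485l1-7 8-18 5-25 17-27 7-25 5-6 4-2"/><path d="M463 123l-10 1-22 8-10 1-5-2-13-13-10-5-14-4-29-5-9-3-12-11-6-12-1-9 0-30"/><path d="M99 39l-1 22-4 13-7 15-9 8-9 3-20-9-32-1"/><path d="M179 39l1 14 11 24-1 6-4 3-6-1-35-21-5-8-4-17"/></g><g data-elev="352"><path d="M384 485l0-4 3-6 21-25 6-18 11-21 7-25 5-11 12-15 7-4 7-2"/><path d="M463 135l-9 1-11 6-29 32-9 7-9 5-20 4-9 5-7 7-9 19-17 12-6 7-3 10-1 13 1 18 3 10 5 6 6 3 21 3 8 5 22 29 3 8 2 10-4 25-2 6-5 5-7 1-22-6-29 4-7-2-7-3-32-28-10-7-11-4-10-1-12 2-22 11-12 3-21-2-7-2-6-5-7-10-4-14 0-12 3-22-1-9-20-43-4-6-6-4-42-17-22-17-6-10-6-22-8-22-6-33-8-7-15-3"/><path d="M192 39l2 11 13 26 6 17 5 24-1 10-3 2-6 1-19-5-13-9-15-17-7-6-16-6-18-3-4 2-5 4-8 19-10 16 0 8 7 8 13 8 35 3 66 23 10-2 27-10 26 1 48-3 12-3 9-5 7-7 4-7 1-6-4-5-13-6-7-6-16-24-5-17-2-36"/></g><g data-elev="368"><path d="M356 485l1-5 2-5 16-11 7-8 4-8 2-7-1-7-4-6-23-20-11-4-21 5-9-1-40-37-10-7-10-4-13 0-24 8-19 2-31-3-8-3-7-6-6-9-2-14 0-15 3-24 0-9-16-36-5-7-6-4-42-16-16-11-10-8-7-14-14-44-7-26-5-7-7-2"/><path d="M463 151l-5 0-6 3-40 35-31 14-5 7-3 13-3 6-7 6-23 11-4 7-2 10 3 14 6 6 7 1 18-5 6 2 4 19 6 13 15 17 15 10 9 1 22-15 18-7"/><path d="M205 39l0 8 3 9 14 29 12 34 7 14 8 9 13 9 10 3 12 2 20-2 15-3 8-5 3-7-3-9-22-44-10-30-2-17"/></g><g data-elev="384"><path d="M337 485l-3-17-8-32-14-14-17-23-26-20-9-4-8-1-31 3-61-1-9-1-7-5-4-7-1-11 6-60-2-11-11-24-5-7-7-5-11-5-31-9-11-7-13-10-7-11-13-35-13-25-4-6"/><path d="M463 183l-10 0-19 6-37 19-5 8-2 19-9 15 3 3 21 7 6 5 2 5-1 7-17 12-5 7 0 5 2 6 8 9 9 4 9 0 33-12 12-2"/><path d="M218 39l0 11 2 11 12 24 10 28 6 10 14 15 11 8 11 3 14-1 9-2 6-4 3-4 0-6-4-11-29-54-3-11-1-17"/></g><g data-elev="400"><path d="M322 485l-2-11-15-40-10-21-9-9-26-14-17-5-54-3-14 2-21 10-9 2-11-2-7-5-7-11-1-12 12-28 8-42-2-12-8-21-5-9-8-5-12-5-29-6-21-14-13-15-15-35-5-5-4-3"/><path d="M463 216l-36 0-6 1-4 5-4 13 0 9 4 7 15 17 3 10-4 8-18 9-2 5 2 2 7 0 25-7 18-4"/><path d="M228 39l0 12 1 9 11 22 8 23 5 9 7 10 17 14 9 4 9-1 8-4 2-4-1-5-15-24-16-33-4-14-3-18"/></g><g data-elev="416"><path d="M309 485l-10-31-5-25-8-13-42-22-48-6-9 1-8 3-19 14-8 4-12 2-22 0-5 2-2 4 0 4 11 21 1 11-3 7-13 14-4 10"/><path d="M17 341l49-4 9 1 22 7 14 0 7-5 6-10 6-21 2-14-5-23-8-14-11-7-33-5-15-7-22-18-16-26-5-5"/><path d="M463 240l-9 0-5 4-2 3 1 4 5 4 6 2 4-1"/><path d="M274 118l3 0 1-2-2-11-16-31-9-28-5-7-2 2-2 6 0 11 11 20 7 28 6 7z"/></g><g data-elev="432"><path d="M291 485l-5-46-2-7-4-5-20-10-21-15-17-4-23-3-10 1-7 3-20 18-22 10-3 6 2 10 7 9 7 3 16 3 8 5 6 11 1 11"/><path d="M17 312l9 1 22 9 22 2 24 7 10 1 8-4 6-7 5-14 2-13-5-23-3-6-6-5-12-4-24-1-9-2-35-21-14-5"/></g><g data-elev="448"><path d="M266 485l1-8 5-22 0-12-3-4-4-4-14-4-7 3-6 11-1 9-1 31"/><path d="M194 450l6 1 4-2 14-17 12-10 1-5-4-5-13-6-15-2-11 3-9 8-9 12 0 7 6 6z"/><path d="M17 287l9-1 7 3 14 14 7 5 41 11 8-2 6-5 5-9 2-10-3-18-3-5-6-5-14-1-21 7-7 1-6-2-21-14-18-6"/></g><g data-elev="464"><path d="M89 299l6-1 4-4 1-7-3-5-6 1-5 6-1 6z"/></g>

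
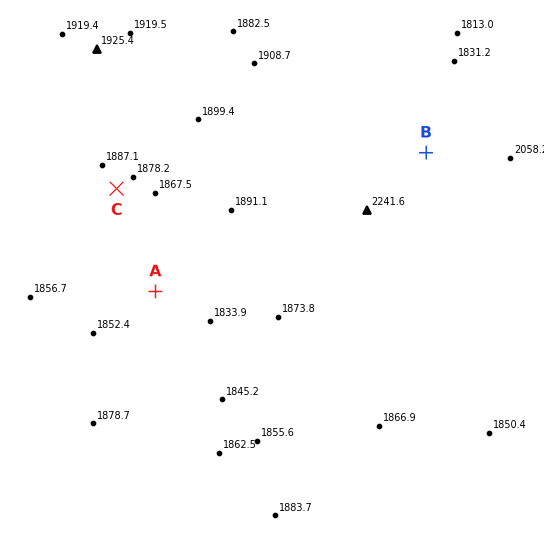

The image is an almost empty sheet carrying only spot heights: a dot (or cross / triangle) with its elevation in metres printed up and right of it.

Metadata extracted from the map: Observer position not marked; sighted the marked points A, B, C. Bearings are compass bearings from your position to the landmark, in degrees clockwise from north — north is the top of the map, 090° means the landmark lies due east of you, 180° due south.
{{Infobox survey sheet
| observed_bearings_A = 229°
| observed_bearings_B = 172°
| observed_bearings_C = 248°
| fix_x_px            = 414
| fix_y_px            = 68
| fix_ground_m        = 1860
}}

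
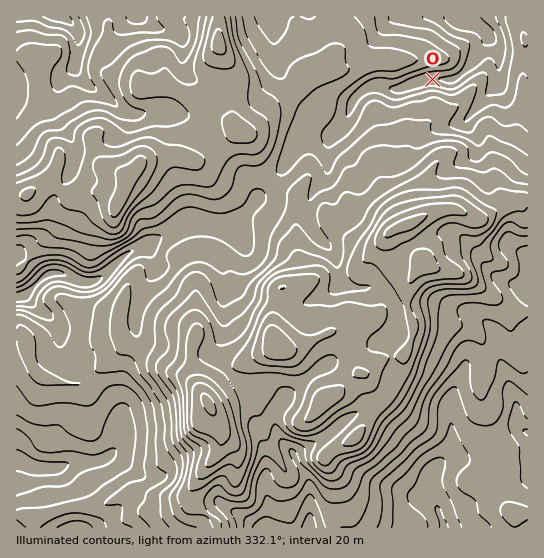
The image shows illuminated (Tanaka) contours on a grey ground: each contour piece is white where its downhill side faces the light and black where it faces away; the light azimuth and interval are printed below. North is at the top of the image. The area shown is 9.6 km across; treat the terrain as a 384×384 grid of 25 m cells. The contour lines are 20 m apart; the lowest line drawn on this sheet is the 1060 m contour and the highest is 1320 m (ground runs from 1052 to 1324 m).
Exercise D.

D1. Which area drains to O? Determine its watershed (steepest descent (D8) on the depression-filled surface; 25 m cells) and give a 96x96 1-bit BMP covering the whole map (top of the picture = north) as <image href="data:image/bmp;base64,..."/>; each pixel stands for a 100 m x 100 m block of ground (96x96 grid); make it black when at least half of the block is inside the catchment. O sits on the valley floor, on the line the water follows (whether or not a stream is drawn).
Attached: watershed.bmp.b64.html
<image width="96" height="96" href="data:image/bmp;base64,Qk2+BAAAAAAAAD4AAAAoAAAAYAAAAGAAAAABAAEAAAAAAIAEAAATCwAAEwsAAAIAAAAAAAAA////AAAAAAAAAAAAAAAAAAAAAAAAAAAAAAAAAAAAAAAAAAAAAAAAAAAAAAAAAAAAAAAAAAAAAAAAAAAAAAAAAAAAAAAAAAAAAAAAAAAAAAAAAAAAAAAAAAAAAAAAAAAAAAAAAAAAAAAAAAAAAAAAAAAAAAAAAAAAAAAAAAAAAAAAAAAAAAAAAAAAAAAAAAAAAAAAAAAAAAAAAAAAAAAAAAAAAAAAAAAAAAAAAAAAAAAAAAAAAAAAAAAAAAAAAAAAAAAAAAAAAAAAAAAAAAAAAAAAAAAAAAAAAAAAAAAAAAAAAAAAAAAAAAAAAAAAAAAAAAAAAAAAAAAAAAAAAAAAAAAAAAAAAAAAAAAAAAAAAAAAAAAAAAAAAAAAAAAAAAAAAAAAAAAAAAAAAAAAAAAAAAAAAAAAAAAAAAAAAAAAAAAAAAAAAAAAAAAAAAAAAAAAAAAAAAAAAAAAAAAAAAAAAAAAAAAAAAAAAAAAAMAAAAAAAAAAAAAAAOAAAAAAAAAAAAAAAfgAAAAAAAAAAAAAAf+AAAAAAAAAAAAAAf+AAAAAAAAAAAB8A//AAAAAAAAAAAD/A//AAAAAAAAAAAD/5//AAAAAAAAAAAD////gAAAAAAAAAAD////AAAAAAAAAAAD////AAAAAAAAAAAB////AAAAAAAAAAAB////AAAAAAAAAAAB///+AAAAAAAAAAAB///+AAAAAAAAAAAB///+AAAAAAAAAAAAP///AAAAAAAAAAAAH///AAAAAAAAAAAAH///gAAAAAAAAAAAH///wAAAAAAAAAAAH///wAAAAAAAAAAAH///wAAAAAAAAAAAH///gAAAAAAAAAAAP///AAAAAAAAAAAAP///AAAAAAAAAAAAP///AAAAAAAAAAAAP///AAAAAAAAAAAAP//+AAAAAAAAAAAAP///gAAAAAAAAAAAP///wAAAAAAAAAAAP///wAAAAAAAAAAAP///wAAAAAAAAAAAH///wAAAAAAAAAAAP///wAAAAAAAAAAA////wAAAAAAAAAAD////wAAAAAAAAAAH////wAAAAAAAAAAP////gAAAAAAAAAAP////AAAAAAAAAAAP////AAAAAAAAAAAf////AAAAAAAAAAAf////AAAAAAAAAAAf////AAAAAAAAAAA/////AAAAAAAAAAB/////gAAAAAAAAAA/////wAAAAAAAAAAf////4AAAAAAAAAAP////8AAAAAAAAAAH////8AAAAAAAAAAD////8AAAAAAAAAAB////8AAAAAAAAAAA////8AAAAAAAAAAAf///8AAAAAAAAAAAP///8AAAAAAAAAAAH///8AAAAAAAAAAAD///4AAAAAAAAAAAB///4AAAAAAAAAAAAAP/4AAAAAAAAAAAAAB/4AAAAAAAAAAAAAAAAAAAAAAAAAAAAAAAAAAAAAAAAAAAAAAAAAAAAAAAAAAAAAAAAAAAAAAAAAAAAAAAAAAAAAAAAAAAAAAAAAAAAAAAAAAAAAAAAAAAAAAAAAAAAAAAAAAA="/>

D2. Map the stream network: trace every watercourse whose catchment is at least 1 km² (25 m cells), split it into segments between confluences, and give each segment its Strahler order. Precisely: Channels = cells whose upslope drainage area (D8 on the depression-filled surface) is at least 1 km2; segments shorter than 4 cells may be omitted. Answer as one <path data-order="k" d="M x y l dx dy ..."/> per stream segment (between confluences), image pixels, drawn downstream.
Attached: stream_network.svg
<path data-order="1" d="M99 527l-25 0"/><path data-order="1" d="M253 527l14 0"/><path data-order="1" d="M265 486l0 5 2 7 0 29"/><path data-order="1" d="M142 475l-20-17-3-1-12 0"/><path data-order="2" d="M107 457l-4 2-2 0-2 2-5 0-1 1-20 0-8 4-3 0-1 1-6 0-1 2-16 0-1-2-4 0-10-5-6-1"/><path data-order="2" d="M294 454l1 1 0 4 2 3 9 12 3 7 0 46"/><path data-order="1" d="M325 437l-7 5-17 8-3 3-4 0 0 1"/><path data-order="2" d="M451 419l0 26-5 9-12 13-4 10 0 12 7 16 0 4 5 10 1 8"/><path data-order="1" d="M122 417l0 14-1 2 0 5-6 9-8 10"/><path data-order="1" d="M450 414l0 4 1 1"/><path data-order="1" d="M299 386l-21 21-3 4 0 19 4 8 15 16"/><path data-order="1" d="M455 386l0 3-2 5 0 5-2 2 0 18"/><path data-order="1" d="M58 329l-5-8-8-8-6-3-13-13-4 0"/><path data-order="1" d="M135 319l0-2 2-2 0-5 5-13 1-7 8-12 3-7 0-9-1-1 0-3-4-7-4-4-3 0"/><path data-order="1" d="M474 315l11 7 10 11 0 2 2 2 0 6 1 2 0 9 1 1 0 4 4 8 0 3 3 4 3 13 6 14 2 20 2 5 6 5 2 0 0 2"/><path data-order="1" d="M395 311l0-5-1-1 0-3-11-12-2-1-4 0-2-2-25 0-7-2-4-4"/><path data-order="2" d="M22 297l-5 0"/><path data-order="1" d="M225 295l0-4 1-1 0-13-3-6 0-8 16-16 0-9-1-3-7-6-4 0-1-2"/><path data-order="1" d="M335 286l4-4 0-1"/><path data-order="2" d="M339 281l-2-22-3-5-20-21-5-11 0-5-2-2 0-10 6-12 12-14 2-6 0-30 3-5 12-12 0-1"/><path data-order="1" d="M493 271l8 8 5 2 15 8 6 0 0 2"/><path data-order="2" d="M142 247l-3 0-10 6-4 4-2 0-18 18-10 6-2 0-2 1-9 0-8-4-3 0-6-4-15 1-7 4-2 0-15 15-4 3"/><path data-order="2" d="M226 227l-12-1-1-1-7 0-1-2-20 0-15 8-3 3-6 3-7 5-12 5"/><path data-order="1" d="M255 202l-25 25-4 0"/><path data-order="1" d="M73 142l-19-21 0-3-1-1 0-14 2-4 2-12 2-5 15-15 1-2"/><path data-order="1" d="M477 138l-8-8-2-3 0-9 7-7 0-1 7-7 0-1 16-16 0-3 1-1 0-31-5-6-4-10-2 0"/><path data-order="1" d="M307 137l22 0 13-12"/><path data-order="2" d="M342 125l3-3 4-8 2-11 3-4 13-12 3 0 1-1 14 0 5 3 11 0 8-4 14-4 2-2 22 0 2-1 4 0 6-3 15-14 3-7 9-11 1-2 0-6"/><path data-order="1" d="M161 113l-20 0-2 1-8 0-9-4-9-9-20-12-16-16-2-3 0-5"/><path data-order="1" d="M17 101l0-8"/><path data-order="2" d="M75 65l0-4 2-2 0-9 1-1 0-16-1-3-12-12-3 0-1-1-6 0"/><path data-order="1" d="M182 41l0-2-7-6-2-2-4 0-2-1-4 0-1-1-4 0-9-6-7-6-5 0"/><path data-order="1" d="M275 41l0-11-4-8 0-3-1-2-1 0"/><path data-order="2" d="M487 35l-8-8-10-4 0-4-2-2"/><path data-order="1" d="M409 18l10 0 2-1 46 0"/>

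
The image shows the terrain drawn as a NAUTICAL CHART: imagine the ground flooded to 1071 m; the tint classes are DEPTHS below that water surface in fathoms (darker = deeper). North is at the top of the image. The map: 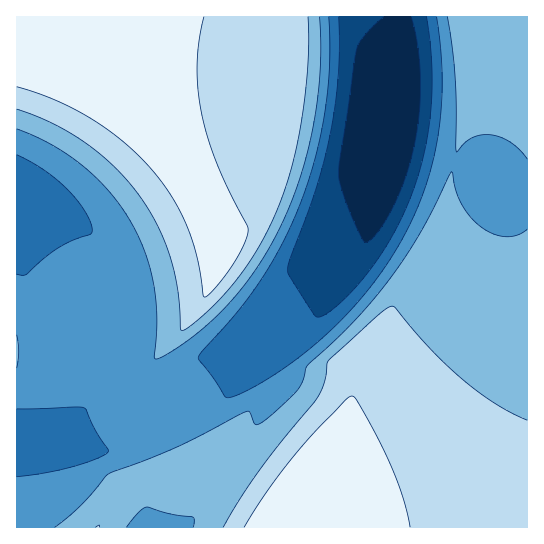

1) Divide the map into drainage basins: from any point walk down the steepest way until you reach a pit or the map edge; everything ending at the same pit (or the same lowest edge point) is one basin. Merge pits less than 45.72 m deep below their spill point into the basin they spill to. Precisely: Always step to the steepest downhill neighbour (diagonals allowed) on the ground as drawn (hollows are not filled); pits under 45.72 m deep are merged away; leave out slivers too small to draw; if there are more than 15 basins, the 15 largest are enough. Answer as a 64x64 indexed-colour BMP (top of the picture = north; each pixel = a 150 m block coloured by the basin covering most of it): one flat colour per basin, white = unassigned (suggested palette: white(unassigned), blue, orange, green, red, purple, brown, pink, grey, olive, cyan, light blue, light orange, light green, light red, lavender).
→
<image width="64" height="64" href="data:image/bmp;base64,Qk12CAAAAAAAAHYAAAAoAAAAQAAAAEAAAAABAAQAAAAAAAAIAAATCwAAEwsAABAAAAAAAAAA////ALR3HwAOf/8ALKAsACgn1gC9Z5QAS1aMAMJ34wB/f38AIr28AM++FwDox64AeLv/AIrfmACWmP8A1bDFABERERERERERERERERERERERERERERERERERERERERERERERERERERERERERERERERERERERERERERERERERERERERERERERERERERERERERERERERERERERERERERERERERERERERERERERERERERERERERERERERERERERERERERERERERERERERERERERERERERERERERERERERERERERERERERERERERERERERERERERERERERERERERERERERERERERERERERERERERERERERERERERERERERERERERERERERERERERERERERERERERERERERERERERERERERERERERERERERERERERERERERERERERERERERERERERERERERERERERERERERERERERERERERERERERERERERERERERERERERERERERERERERERERERERERERERERERERERERERERERERERERERERERERERERERERERERERERERERERERERERERERERERERERERERERERERERERERERERERERERERERERERERERERERERERERERERERERERERERERERERERERERERERERERERERERERERERERERERERERERERERERERERERERERERERERERERERERERERERERERERERERERERERERERERERERERERERERERERERERERERERERESIiIiERERERERERERERERERERERERERERERERERERESIiIiIiIhERERERERERERERERERERERERERERERERERIiIiIiIiIiEREREREREREREREREREREREREREREREREiIiIiIiIiIhERERERERERERERERERERERERERERERESIiIiIiIiIiIhERERERERERERERERERERERERERERERIiIiIiIiIiIiIREREREREREREREREREREREREREREREiIiIiIiIiIiIiERERERERERERERERERERERERERERESIiIiIiIiIiIiIRERERERERERERERERERERERERERERIiIiIiIiIiIiIiEREREREREREREREREREREREREREREiIiIiIiIiIiIiIhERERERERERERERERERERERERERESIiIiIiIiIiIiIiIRERERERERERERERERERERERERERIiIiIiIiIiIiIiIhEREREREREREREREREREREREREREiIiIiIiIiIiIiIiIRERERERERERERERERERERERERESIiIiIiIiIiIiIiIhERERERERERERERERERERERERERIiIiIiIiIiIiIiIiIREREREREREREREREREREREREREiIiIiIiIiIiIiIiIhERERERERERERERERERERERERESIiIiIiIiIiIiIiIiERERERERERERERERERERERERERIiIiIiIiIiIiIiIiIREREREREREREREREREREREREREiIiIiIiIiIiIiIiIhERERERERERERERERERERERERESIiIiIiIiIiIiIiIiERERERERERERERERERERERERERIiIiIiIiIiIiIiIiEREREREREREREREREREREREREREiIiIiIiIiIiIiIiIRERERERERERERERERERERERERESIiIiIiIiIiIiIiIRERERERERERERERERERERERERERIiIiIiIiIiIiIiIhEREREREREREREREREREREREREREiIiIiIiIiIiIiIhERERERERERERERERERERERERERESIiIiIiIiIiIiIiERERERERERERERERERERERERERERIiIiIiIiIiIiIiEREREREREREREREREREREREREREREiIiIiIiIiIiIiERERERERERERERERERERERERERERESIiIiIiIiIiIiIRERERERERERERERERERERERERERERIiIiIiIiIiIiIREREREREREREREREREREREREREREREiIiIiIiIiIiIRERERERERERERERERERERERERERERESIiIiIiIiIiIRERERERERERERERERERERERERERERERIiIiIiIiIiIREREREREREREREREREREREREREREREREiIiIiIiIiIRERERERERERERERERERERERERERERERESIiIiIiIiIRERERERERERERERERERERERERERERERERIiIiIiIiIREREREREREREREREREREREREREREREREREiIiIiIiERERERERERERERERERERERERERERERERERESIiIiIiERERERERERERERERERERERERERERERERERERIiIiIhEREREREREREREREREREREREREREREREREREREiIiIRERERERERERERERERERERERERERERERERERERESIiERERERERERERERERERERERERERERERERERERERERIhERERERERERERERERERERERERERERERERERERERERERERERERERERERERERERERERERERERERERERERERERERERERERERERERERERERERERERERERERERERERERERERERERERERERERERERERERERERERERERERERERERERERERERERERERERERERERERERERERERERERERERERERERERERERERERERERERERERERERERERERERERERERERERER"/>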